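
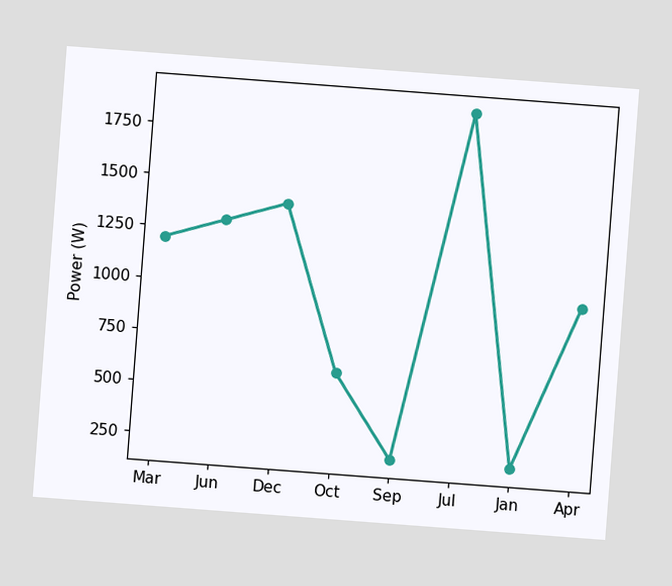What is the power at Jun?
1300W

The chart is tilted about 4° clockwise. At Jun, the line is at 1300W.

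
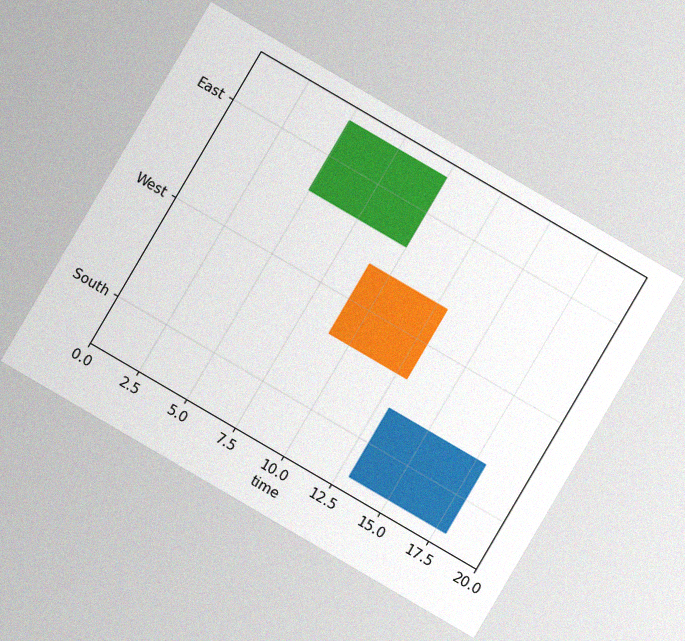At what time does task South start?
The chart is tilted about 30° clockwise, with some photo noise. The South bar begins at t=13.

13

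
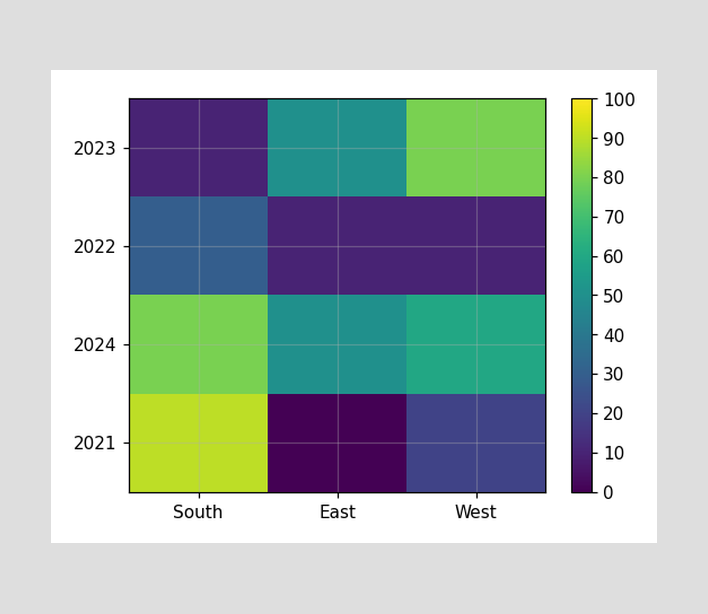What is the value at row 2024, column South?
80

Matching cell (2024, South) against the colorbar gives 80.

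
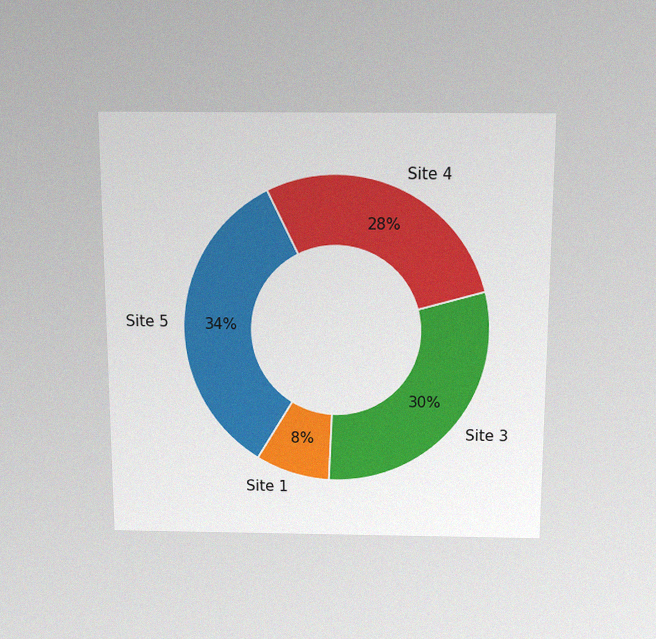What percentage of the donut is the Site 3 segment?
30%

The chart is viewed slightly from above, with some photo noise. The Site 3 segment takes up 30% of the ring.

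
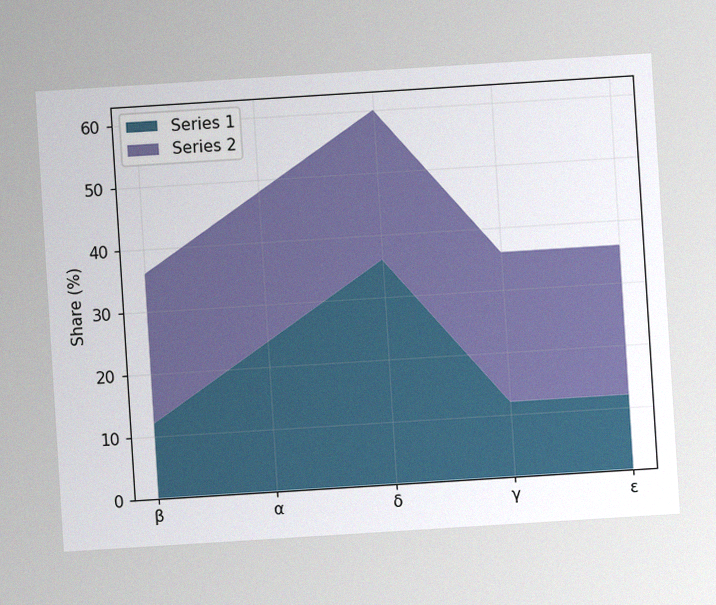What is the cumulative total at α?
48%

The chart is tilted about 4° counter-clockwise, with some photo noise. The stacked total at α reaches 48%.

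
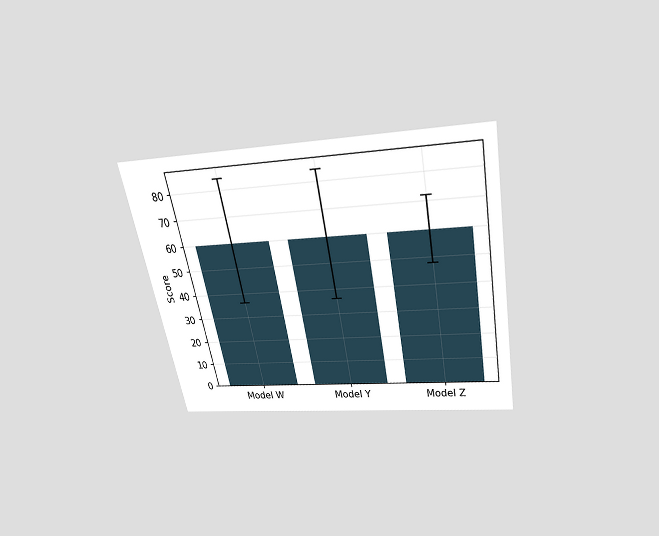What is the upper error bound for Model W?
84

The chart is tilted about 11° counter-clockwise and viewed slightly from above. The Model W bar's upper whisker reaches 84.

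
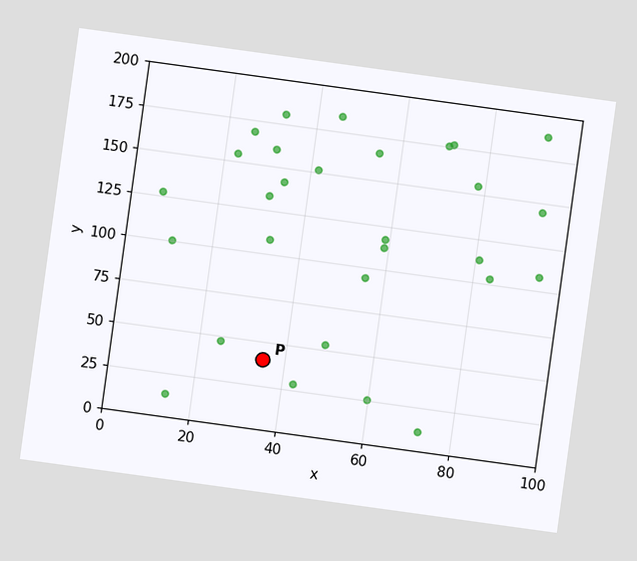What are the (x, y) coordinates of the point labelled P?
(35, 40)

The chart is tilted about 8° clockwise. Following the gridlines from P to each axis, P sits at (35, 40).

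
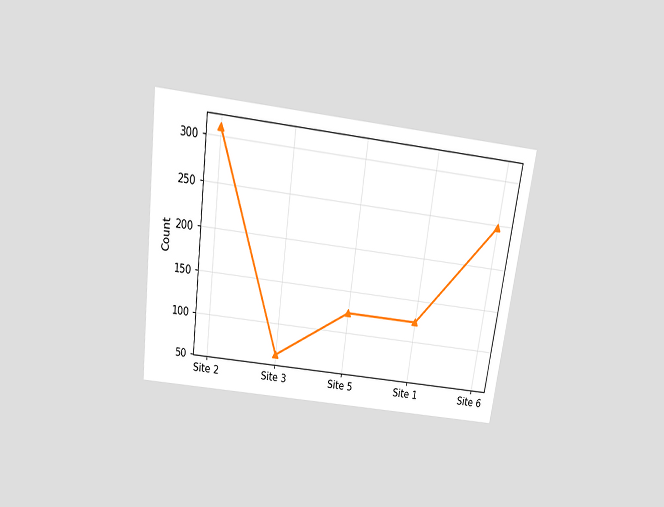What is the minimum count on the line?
The chart is tilted about 8° clockwise and viewed slightly from above. The lowest point is at Site 3, and reading across to the y-axis gives 62.

62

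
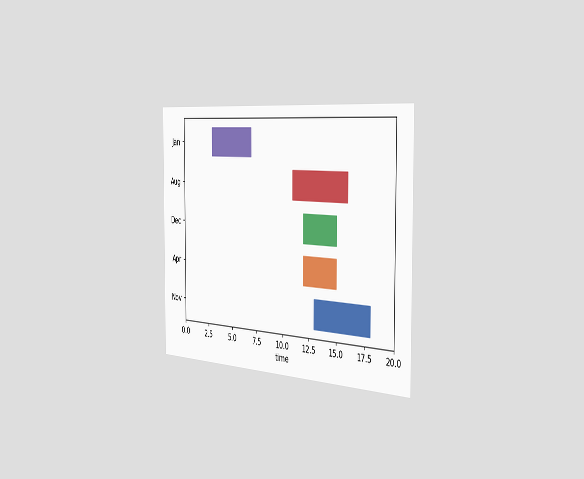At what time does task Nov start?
The chart is viewed slightly from the right. The Nov bar begins at t=13.

13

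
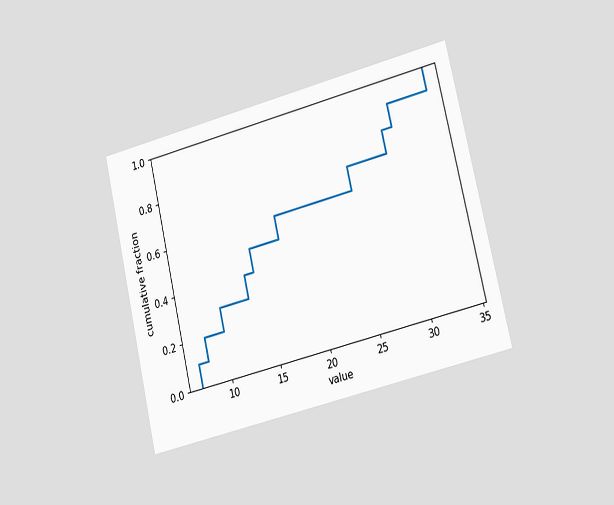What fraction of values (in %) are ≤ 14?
50%

The chart is tilted about 13° counter-clockwise and viewed slightly from the right. At x=14 the ECDF step is at 50%.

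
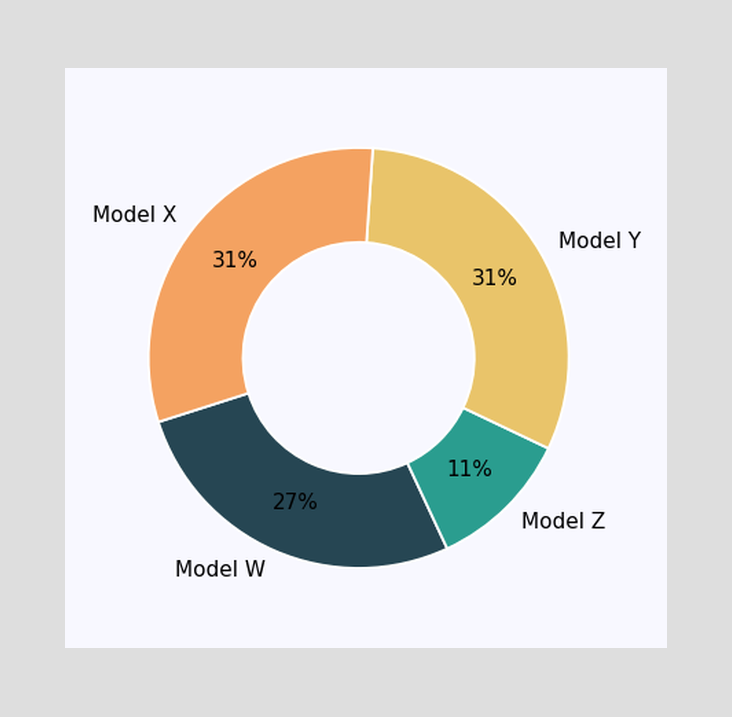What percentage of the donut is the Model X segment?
The Model X segment takes up 31% of the ring.

31%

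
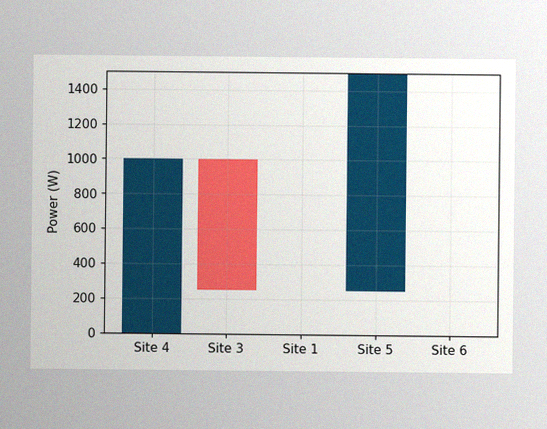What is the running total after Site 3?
The image has some photo noise and uneven lighting. After Site 3 the running total reaches 250W.

250W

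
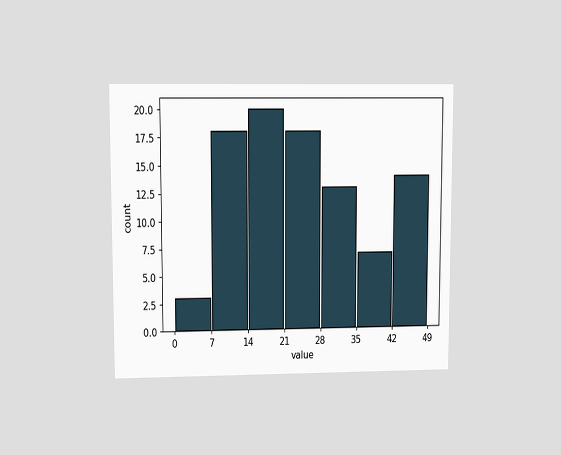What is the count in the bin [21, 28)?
The chart is viewed at a slight angle. The [21, 28) bin has height 18.

18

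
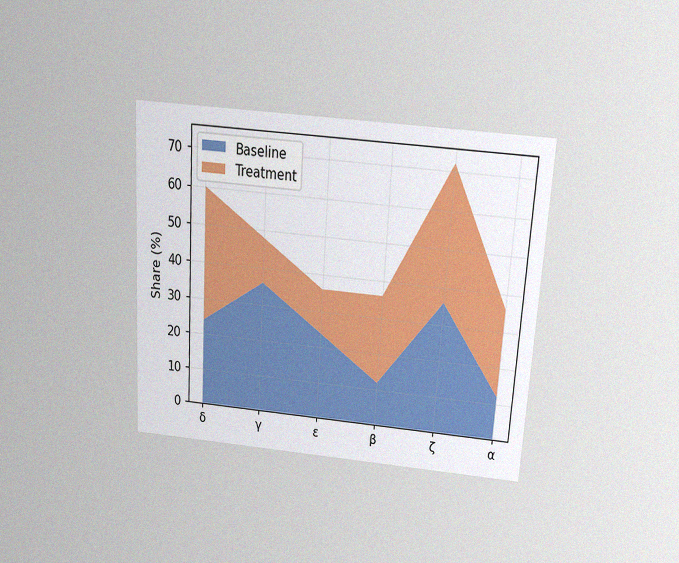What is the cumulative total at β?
The chart is tilted about 3° clockwise and viewed slightly from above, with some photo noise. The stacked total at β reaches 36%.

36%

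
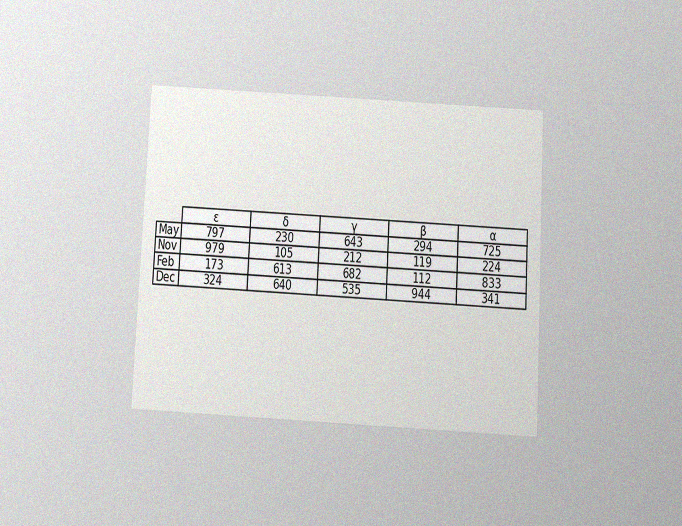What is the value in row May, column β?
294

The chart is tilted about 3° clockwise and viewed slightly from below, with some photo noise. The (May, β) cell reads 294.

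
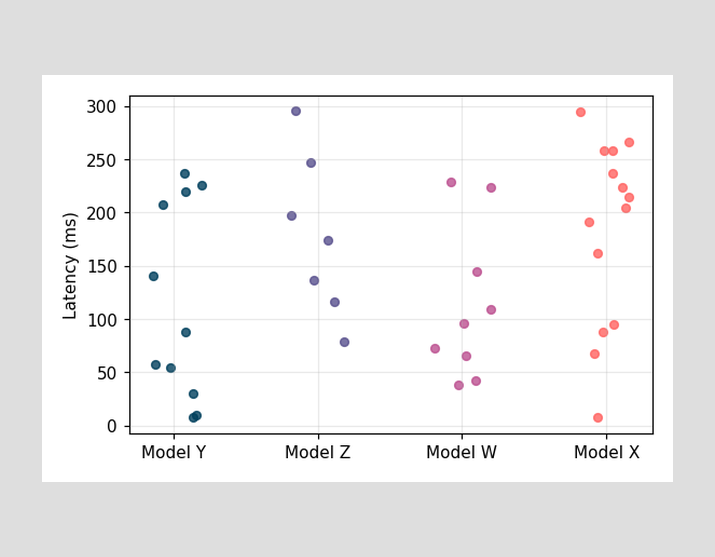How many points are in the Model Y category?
Counting the markers in the Model Y column gives 11.

11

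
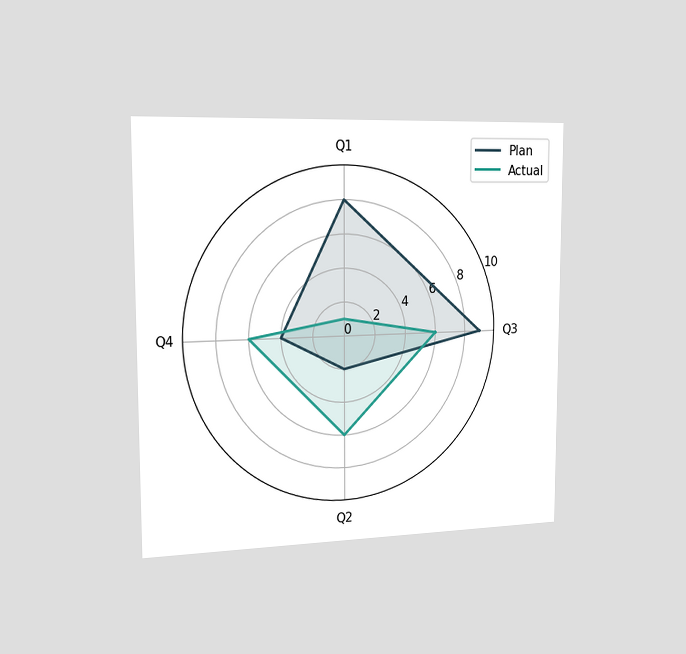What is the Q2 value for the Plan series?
The chart is viewed slightly from the left. On the Q2 axis, Plan reaches 2.

2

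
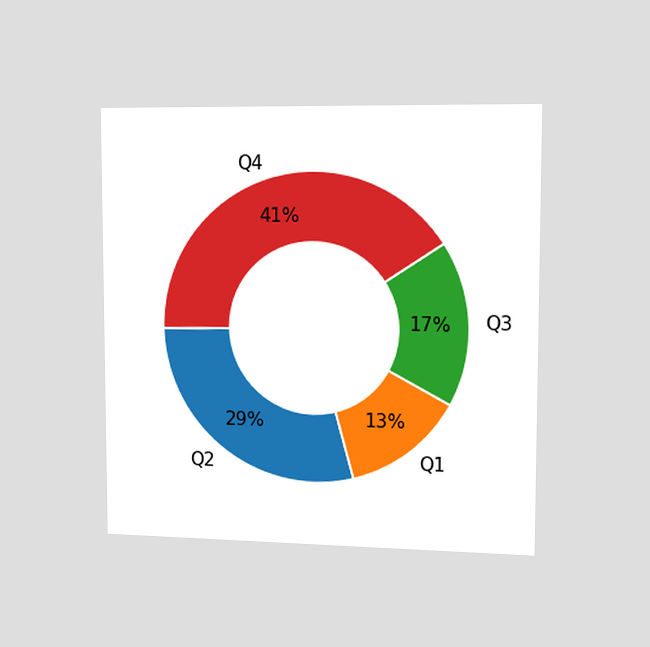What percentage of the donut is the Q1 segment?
The chart is viewed slightly from the right. The Q1 segment takes up 13% of the ring.

13%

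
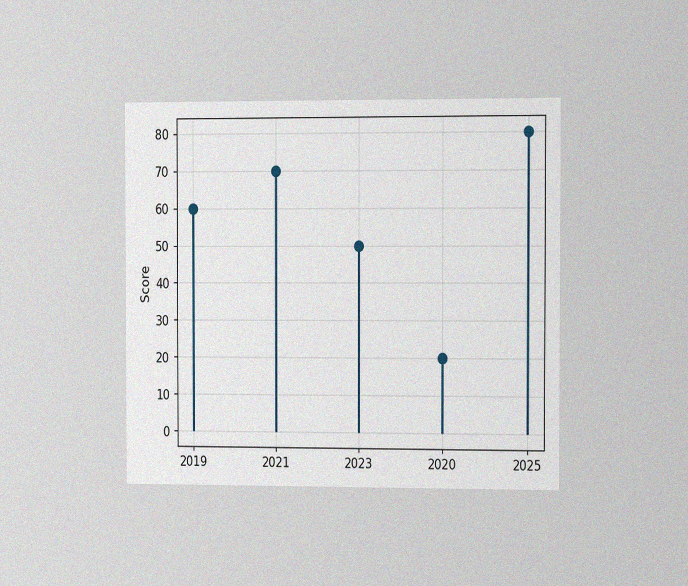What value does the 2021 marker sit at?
The chart is viewed slightly from the right, with some photo noise. The 2021 marker sits at 70.

70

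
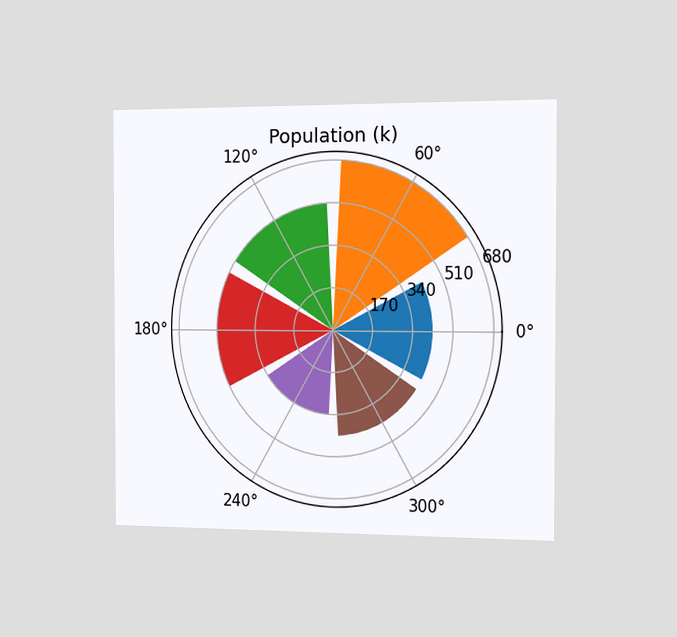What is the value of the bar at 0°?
425k

The chart is viewed slightly from the right. The bar at 0° reaches 425k on the radial axis.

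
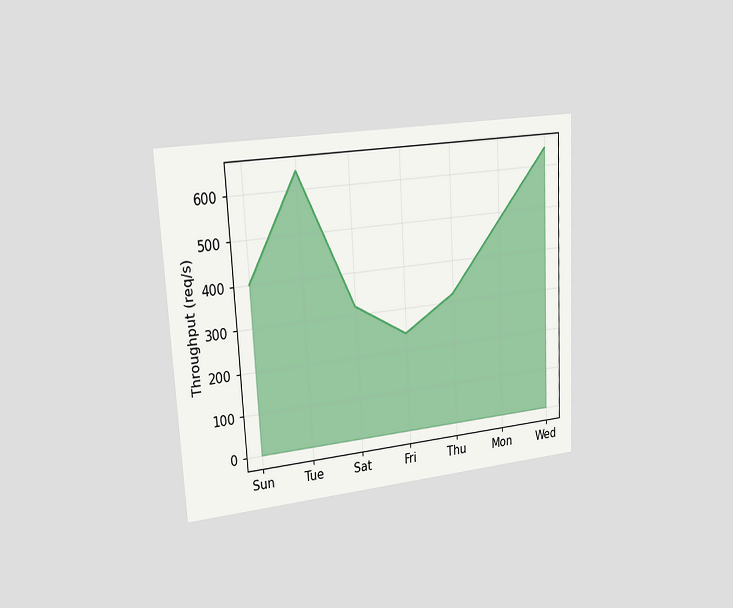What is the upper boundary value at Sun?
The chart is tilted about 3° counter-clockwise and viewed slightly from the left. At Sun the upper boundary is at 400req/s.

400req/s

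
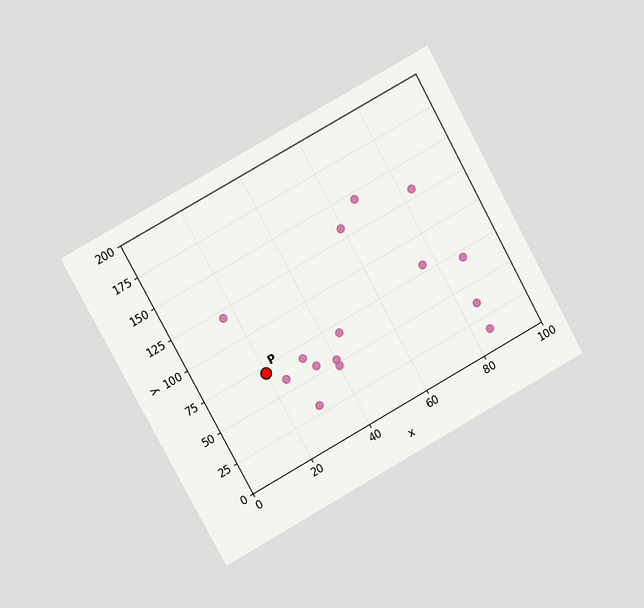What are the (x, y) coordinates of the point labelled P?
(20, 70)

The chart is tilted about 29° counter-clockwise and viewed at a slight angle. Following the gridlines from P to each axis, P sits at (20, 70).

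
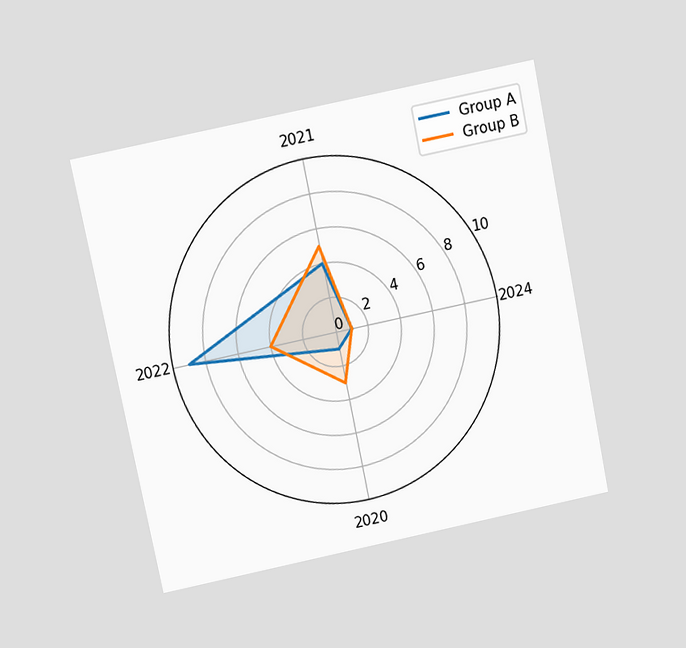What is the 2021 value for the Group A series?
The chart is tilted about 12° counter-clockwise and viewed slightly from above. On the 2021 axis, Group A reaches 4.

4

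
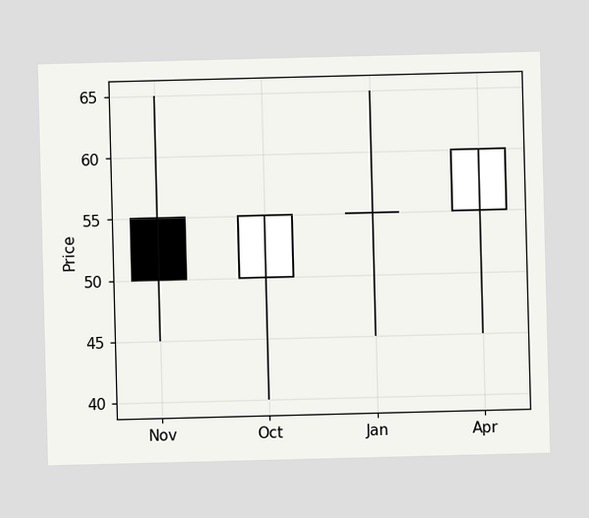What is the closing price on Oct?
55

The Oct candle closes at 55.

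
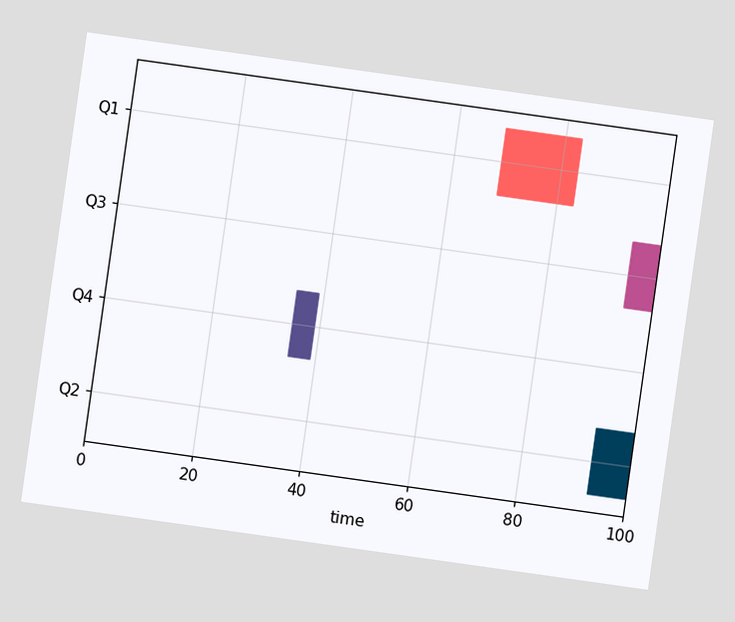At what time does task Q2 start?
93

The chart is tilted about 8° clockwise. The Q2 bar begins at t=93.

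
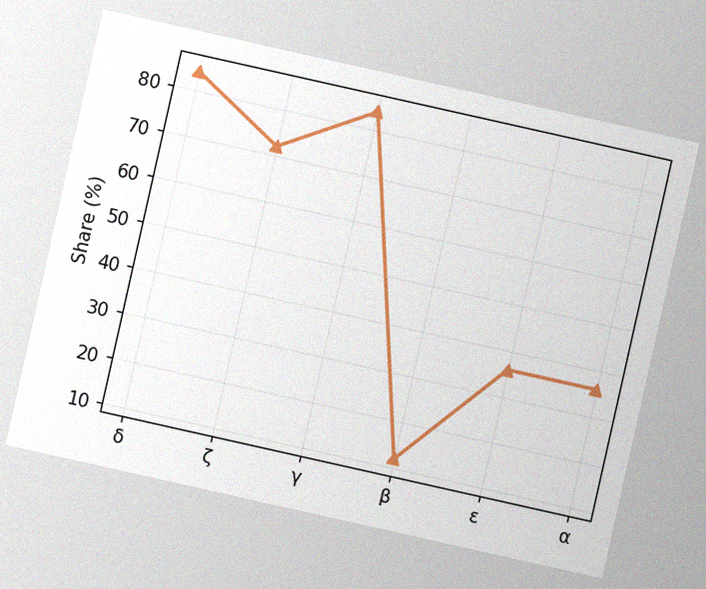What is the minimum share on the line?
The chart is tilted about 13° clockwise, with some photo noise. The lowest point is at β, and reading across to the y-axis gives 12%.

12%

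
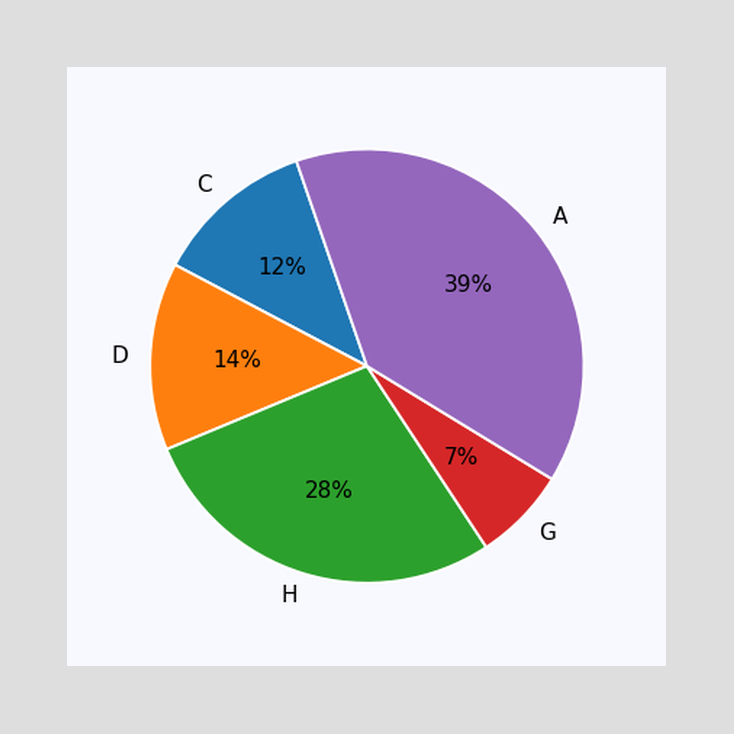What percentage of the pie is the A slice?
The A slice takes up 39% of the pie.

39%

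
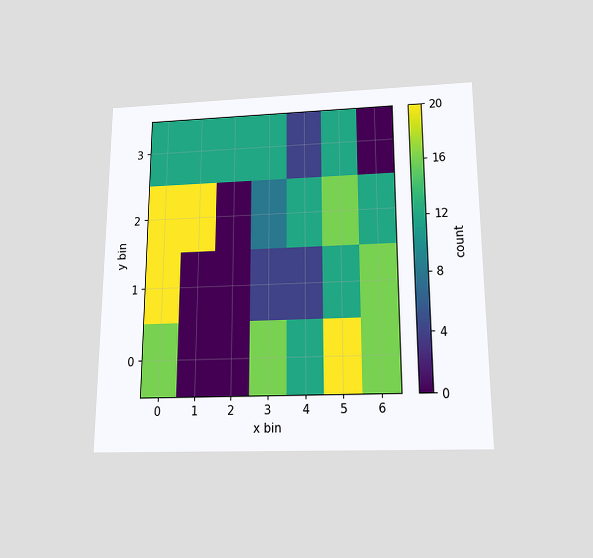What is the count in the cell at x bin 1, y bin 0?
The chart is viewed slightly from below. Matching the cell (1, 0) against the colorbar gives 0.

0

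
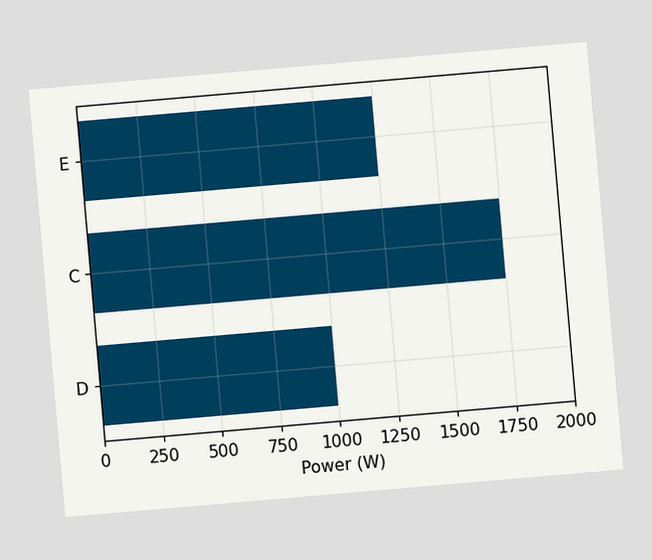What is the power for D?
1000W

The chart is tilted about 5° counter-clockwise. Reading along the chart's x-axis, the D bar reaches 1000W.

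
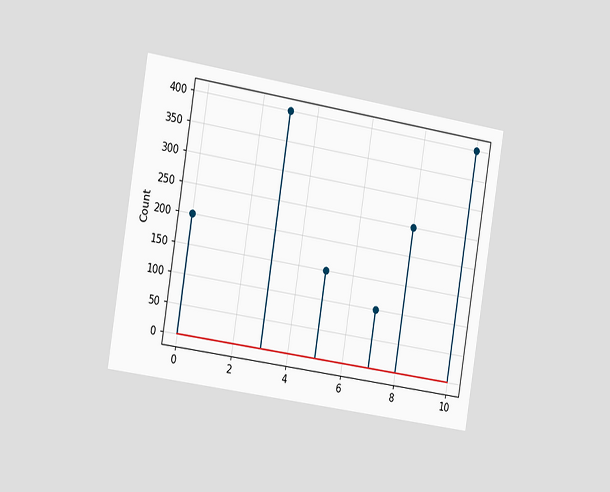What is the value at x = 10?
400

The chart is tilted about 9° clockwise and viewed slightly from the left. The stem at x=10 reaches 400.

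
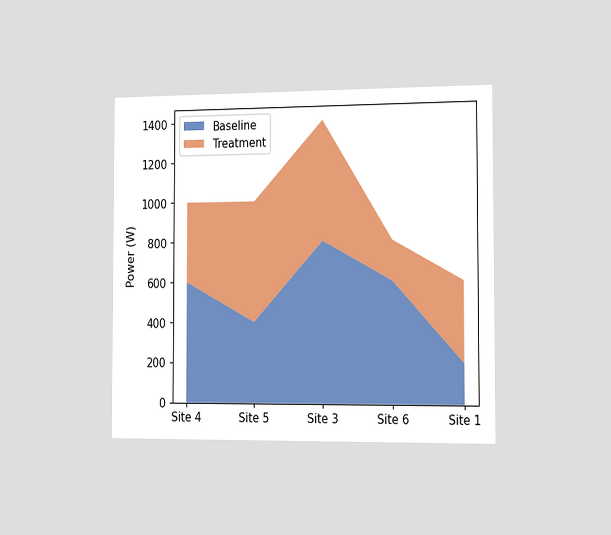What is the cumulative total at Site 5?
1000W

The chart is viewed slightly from the right. The stacked total at Site 5 reaches 1000W.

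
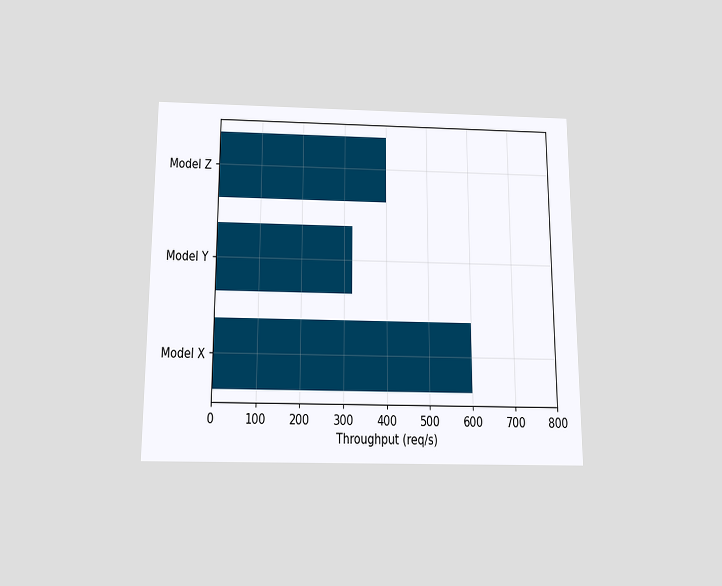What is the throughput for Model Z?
The chart is viewed slightly from below. Reading along the chart's x-axis, the Model Z bar reaches 400req/s.

400req/s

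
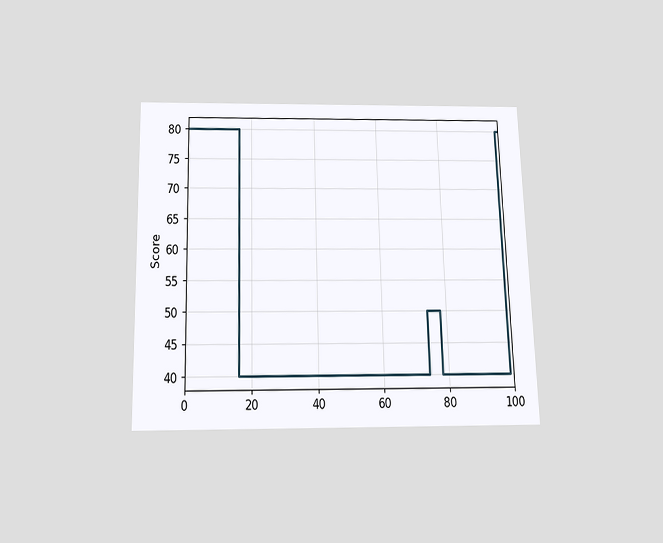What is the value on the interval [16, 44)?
The chart is viewed slightly from below. On [16, 44) the step sits at 40.

40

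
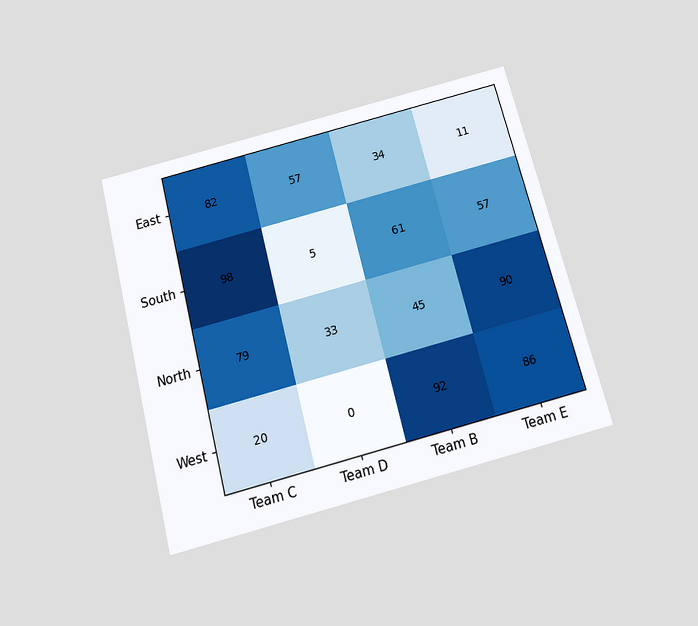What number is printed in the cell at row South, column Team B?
The chart is tilted about 14° counter-clockwise and viewed slightly from below. The (South, Team B) cell reads 61.

61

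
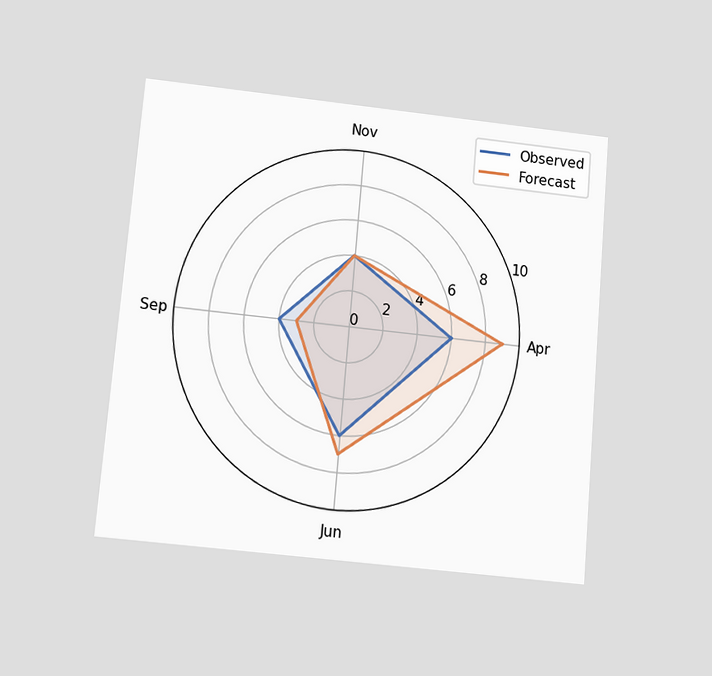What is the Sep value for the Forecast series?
3

The chart is tilted about 5° clockwise and viewed slightly from below. On the Sep axis, Forecast reaches 3.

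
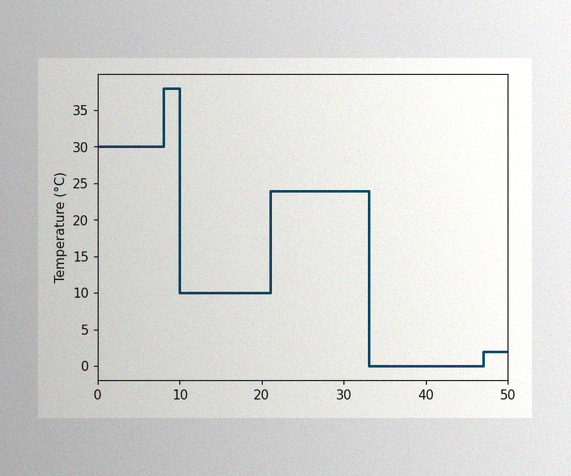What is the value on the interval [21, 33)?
The image has some photo noise and uneven lighting. On [21, 33) the step sits at 24°C.

24°C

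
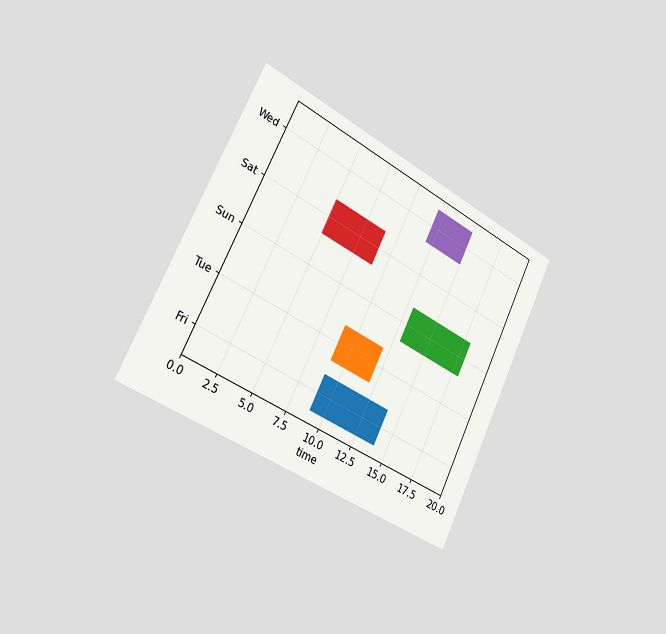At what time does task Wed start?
The chart is tilted about 26° clockwise and viewed slightly from the left. The Wed bar begins at t=12.

12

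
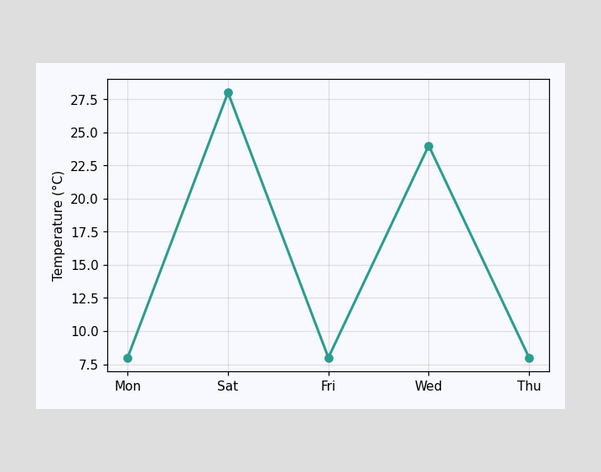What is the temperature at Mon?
At Mon, the line is at 8°C.

8°C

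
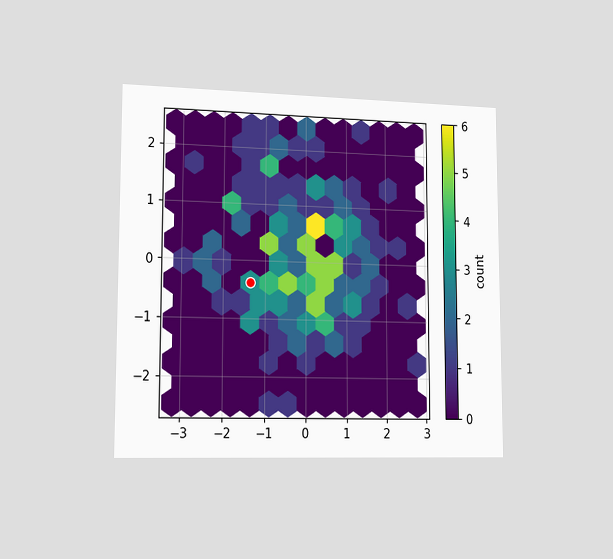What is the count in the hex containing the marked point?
3

The chart is viewed slightly from the left. The marked hex reads 3 on the colorbar.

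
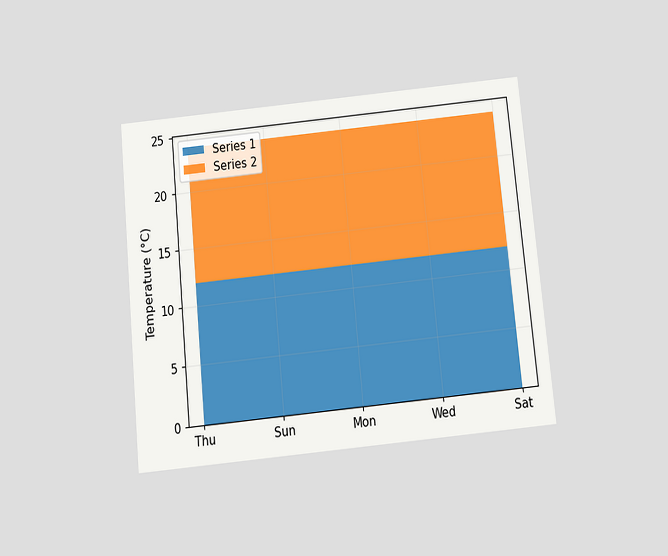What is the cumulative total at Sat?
24°C

The chart is tilted about 5° counter-clockwise and viewed slightly from below. The stacked total at Sat reaches 24°C.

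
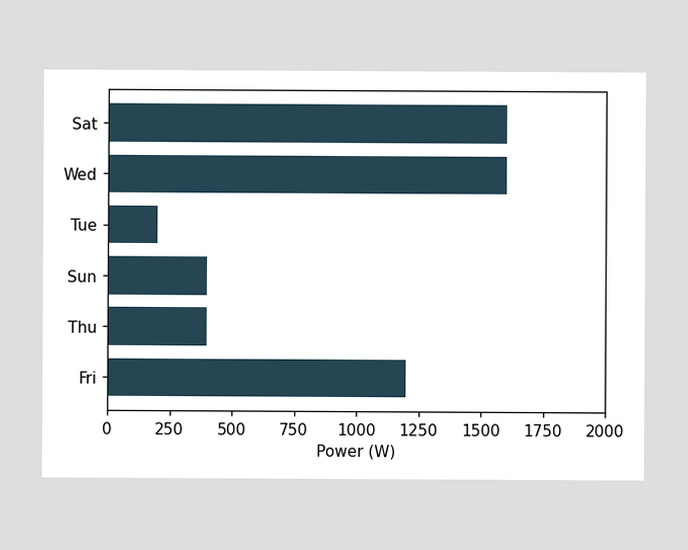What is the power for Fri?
Reading along the chart's x-axis, the Fri bar reaches 1200W.

1200W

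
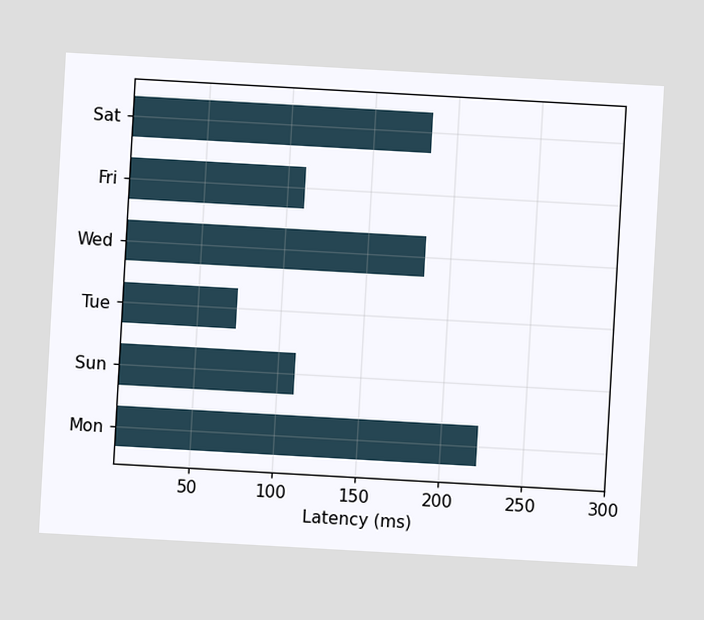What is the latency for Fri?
111ms

The chart is tilted about 3° clockwise. Reading along the chart's x-axis, the Fri bar reaches 111ms.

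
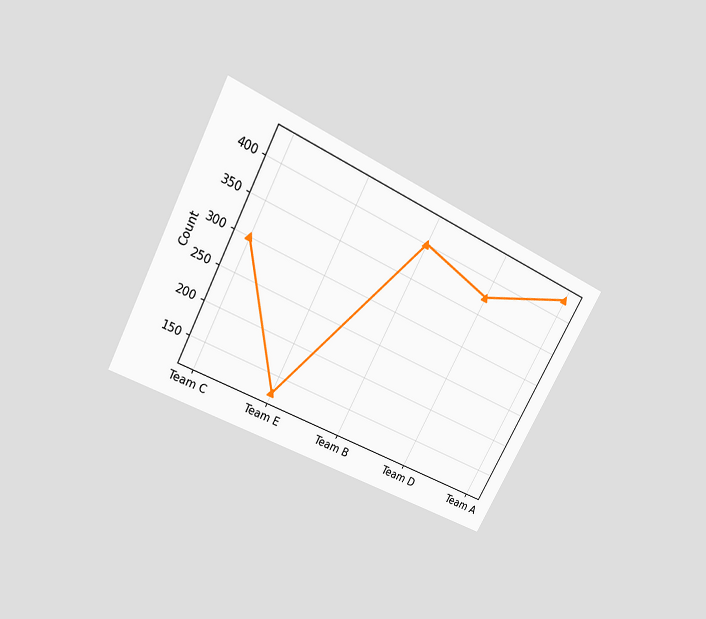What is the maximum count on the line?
The chart is tilted about 28° clockwise and viewed slightly from above. The highest point is at Team A, and reading across to the y-axis gives 425.

425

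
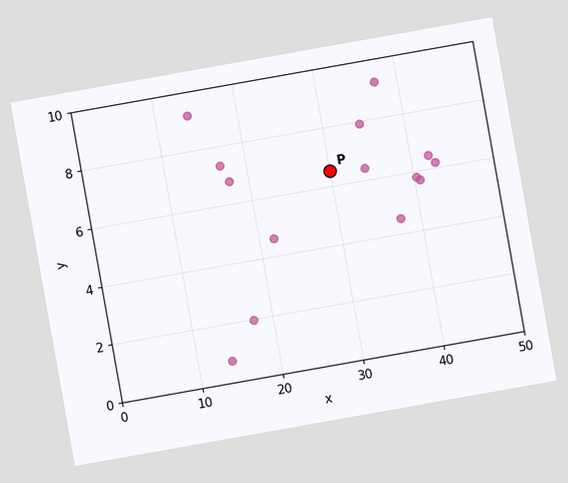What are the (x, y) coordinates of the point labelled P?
(30, 6.5)

The chart is tilted about 10° counter-clockwise. Following the gridlines from P to each axis, P sits at (30, 6.5).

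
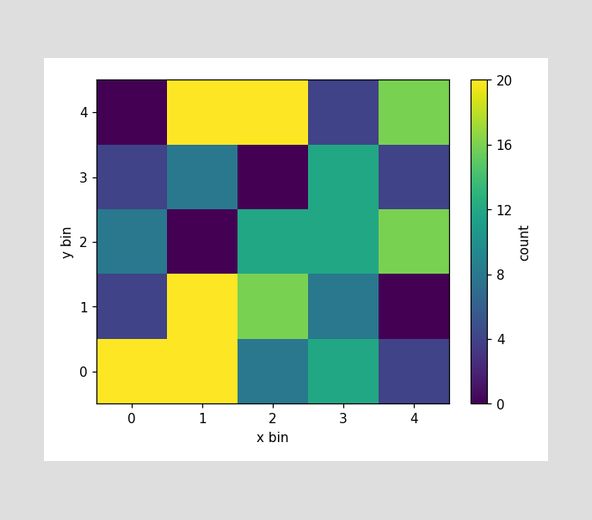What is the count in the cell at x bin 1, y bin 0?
20

Matching the cell (1, 0) against the colorbar gives 20.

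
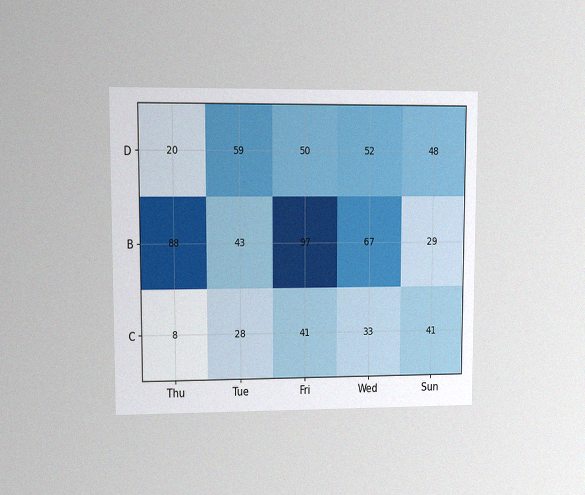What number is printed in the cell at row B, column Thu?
The chart is viewed at a slight angle, with some photo noise. The (B, Thu) cell reads 88.

88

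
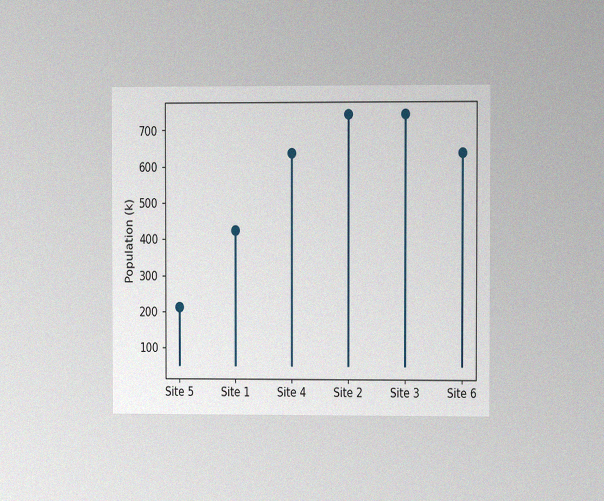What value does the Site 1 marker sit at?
The chart is viewed at a slight angle, with some photo noise. The Site 1 marker sits at 424k.

424k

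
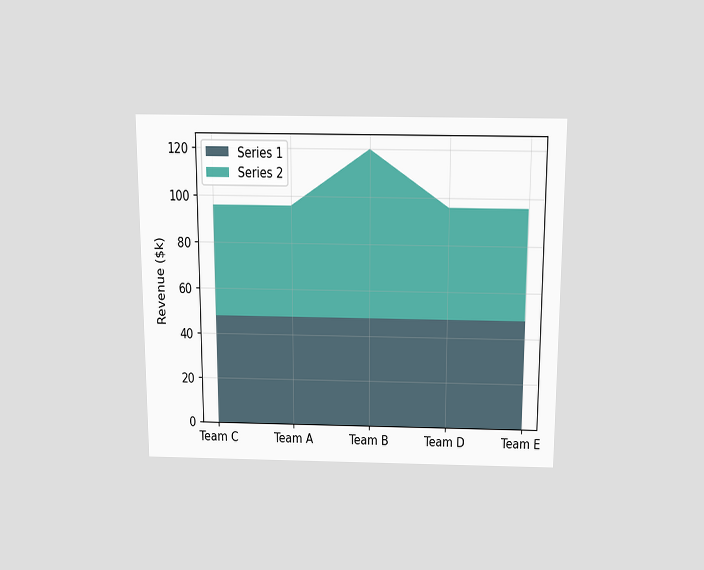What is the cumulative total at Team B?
$120k

The chart is viewed slightly from above. The stacked total at Team B reaches $120k.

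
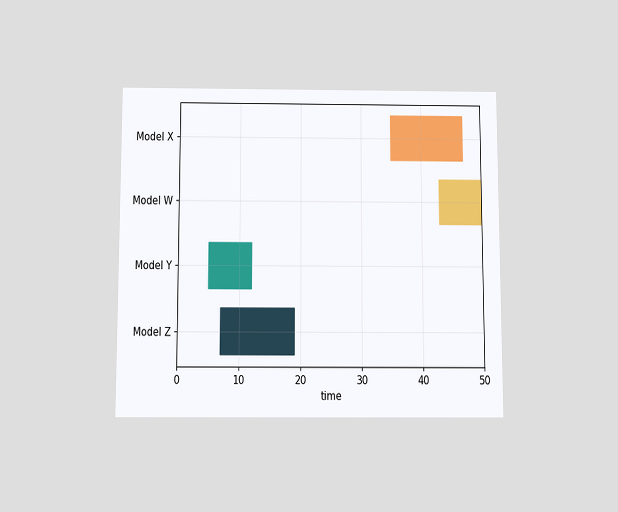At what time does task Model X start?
35

The chart is viewed slightly from below. The Model X bar begins at t=35.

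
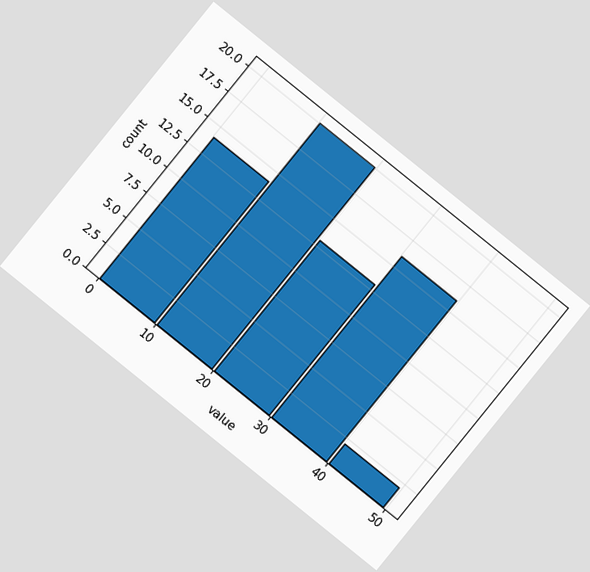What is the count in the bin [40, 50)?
2

The chart is tilted about 39° clockwise. The [40, 50) bin has height 2.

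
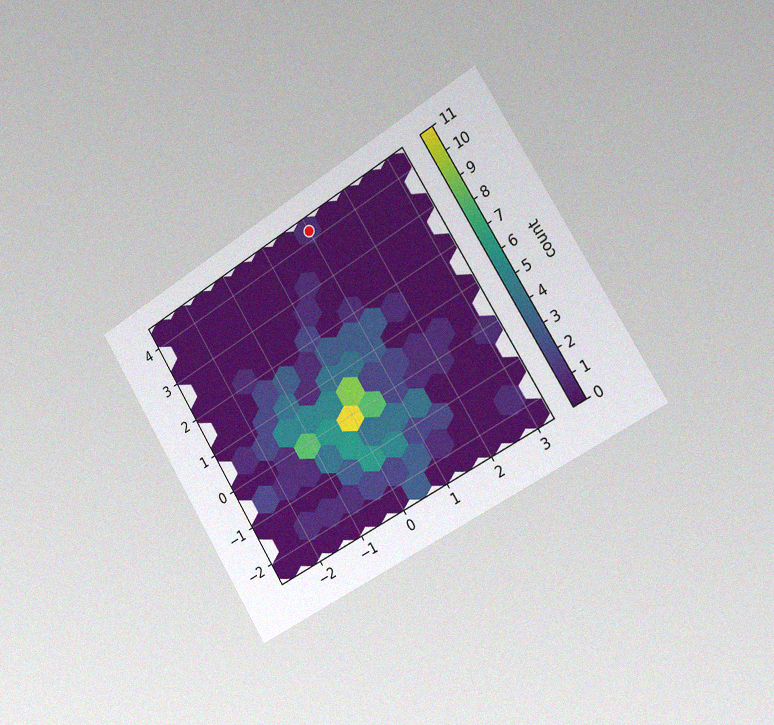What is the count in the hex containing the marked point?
The chart is tilted about 31° counter-clockwise and viewed slightly from the right, with some photo noise. The marked hex reads 1 on the colorbar.

1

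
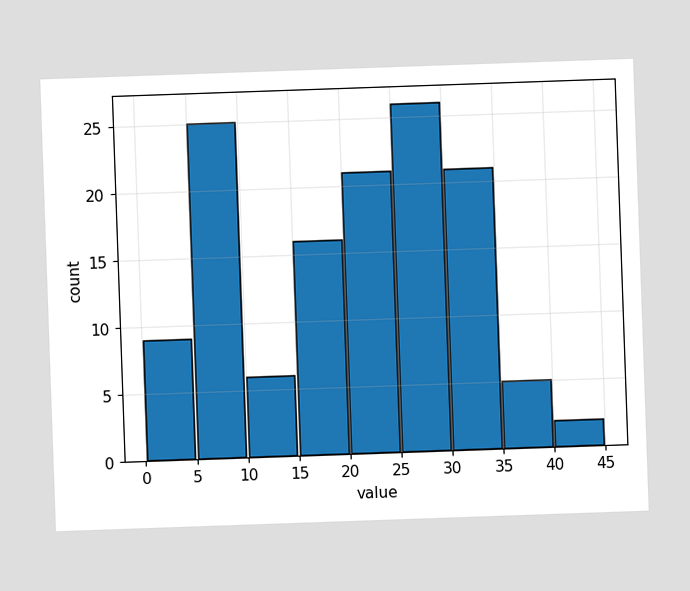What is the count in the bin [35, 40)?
The [35, 40) bin has height 5.

5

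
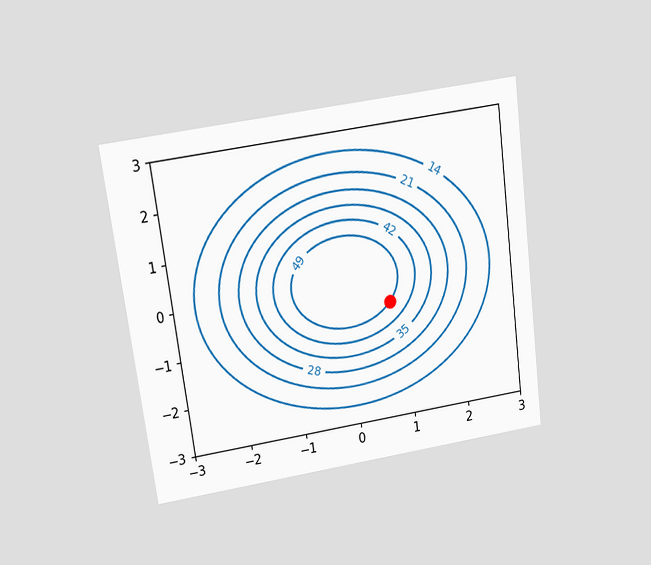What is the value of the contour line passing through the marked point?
49

The chart is tilted about 8° counter-clockwise and viewed slightly from above. The marked point sits on the contour labelled 49.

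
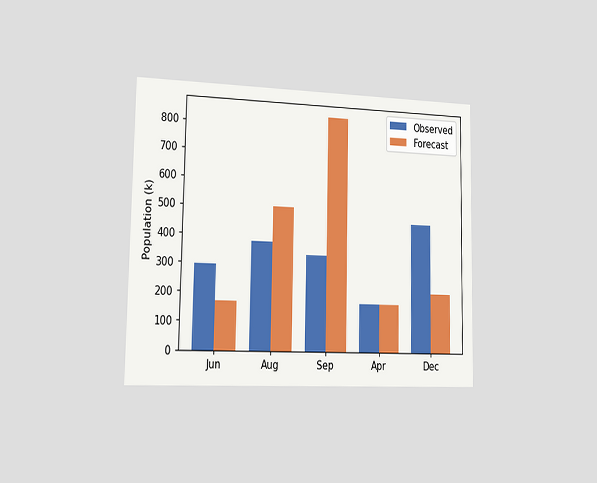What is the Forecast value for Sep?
840k

The chart is viewed slightly from the left. The Forecast bar at Sep reaches 840k on the y-axis.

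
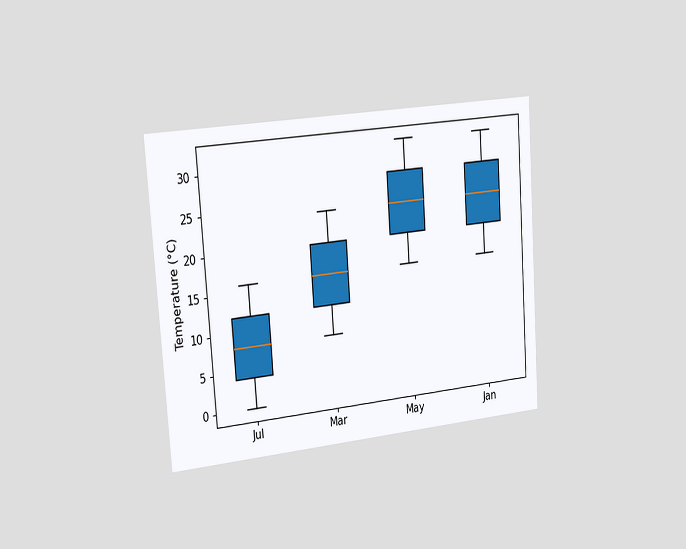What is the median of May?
The chart is tilted about 4° counter-clockwise and viewed slightly from the left. The median line in the May box sits at 24°C.

24°C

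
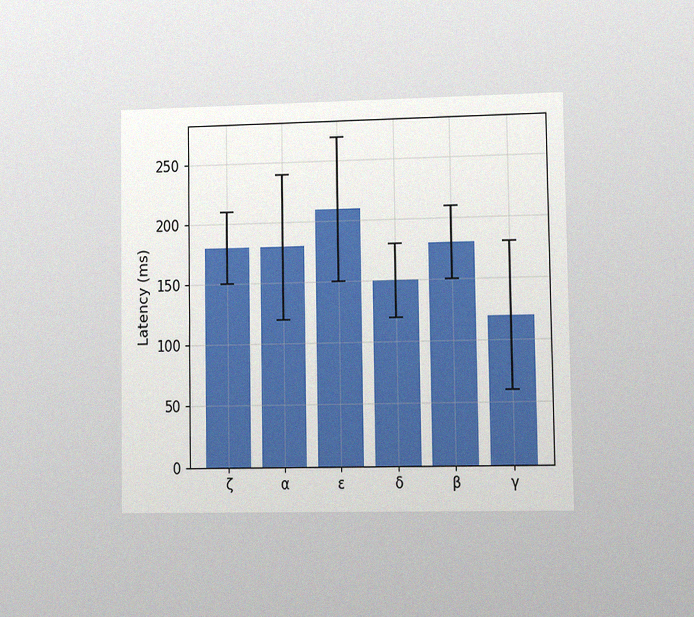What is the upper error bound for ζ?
The chart is viewed at a slight angle, with some photo noise. The ζ bar's upper whisker reaches 210ms.

210ms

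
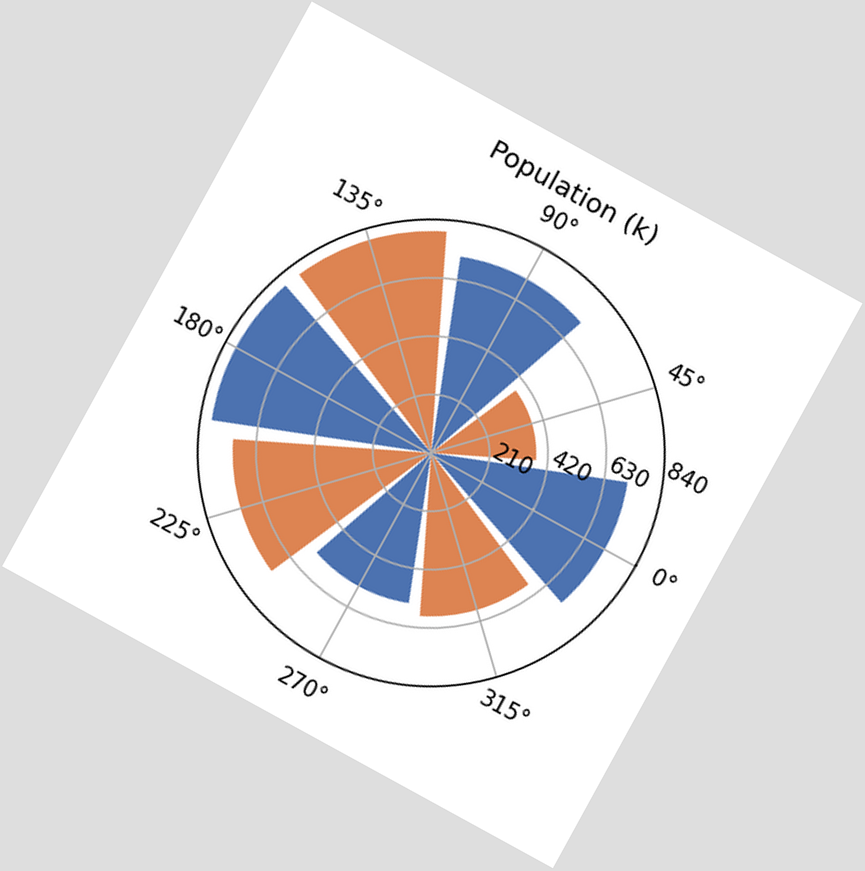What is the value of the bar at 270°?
546k

The chart is tilted about 29° clockwise. The bar at 270° reaches 546k on the radial axis.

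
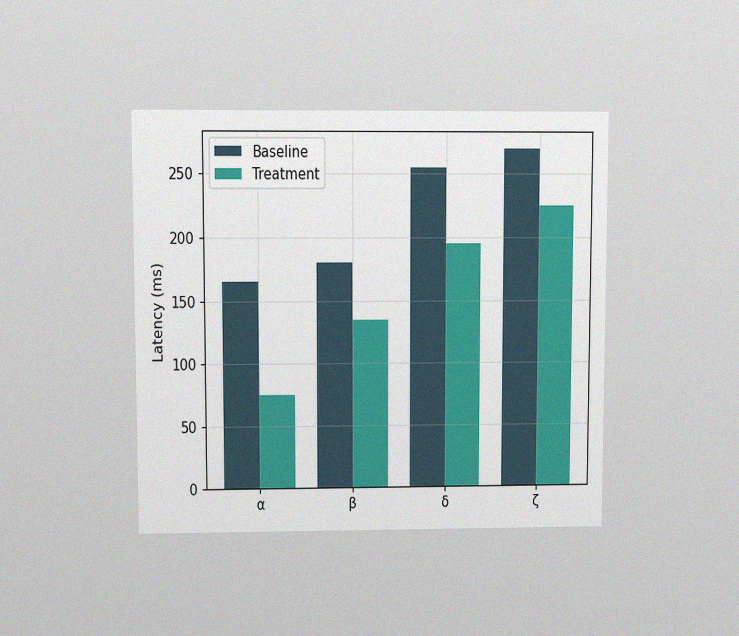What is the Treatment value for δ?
The chart is viewed at a slight angle, with some photo noise. The Treatment bar at δ reaches 195ms on the y-axis.

195ms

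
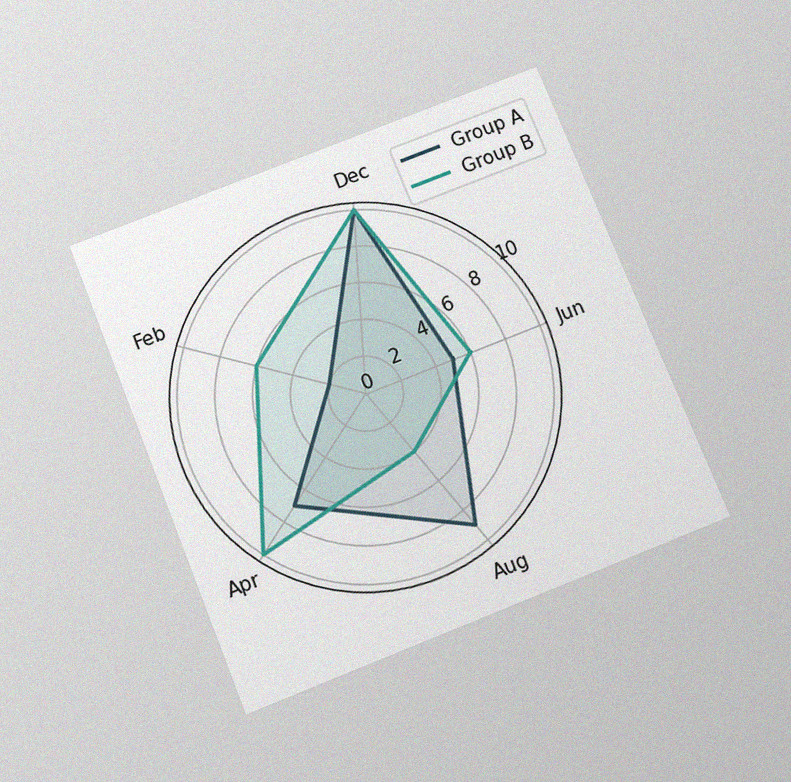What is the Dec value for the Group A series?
10

The chart is tilted about 22° counter-clockwise and viewed slightly from below, with some photo noise. On the Dec axis, Group A reaches 10.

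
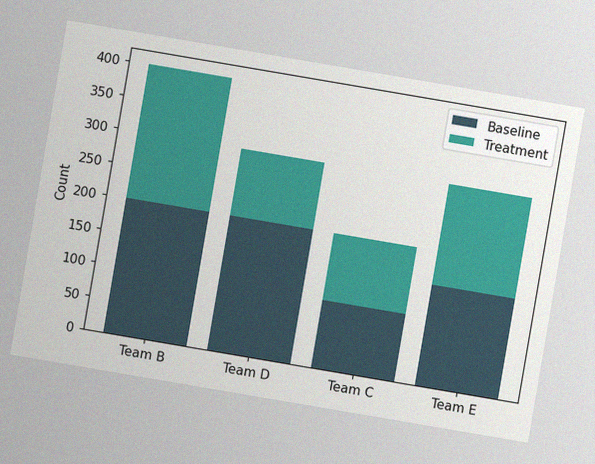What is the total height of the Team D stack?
300

The chart is tilted about 10° clockwise, with some photo noise. The Team D stack's top reaches 300 on the y-axis.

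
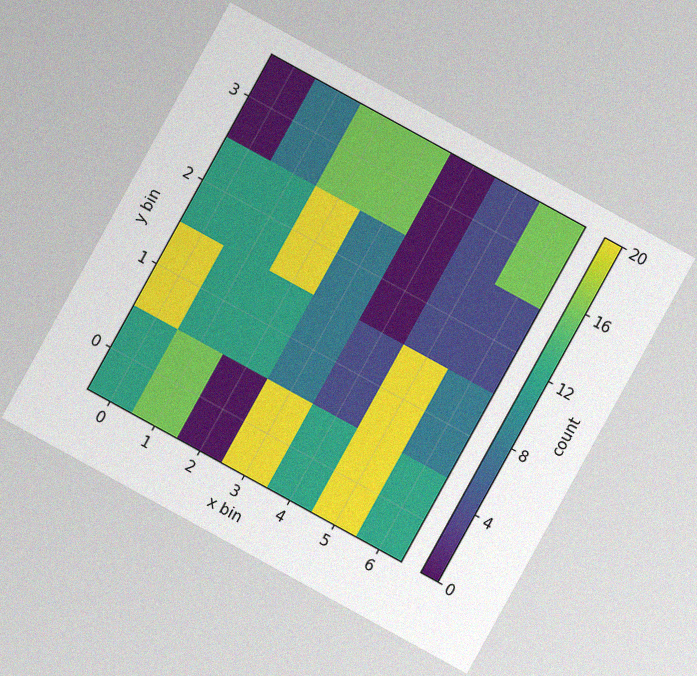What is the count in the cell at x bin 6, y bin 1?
The chart is tilted about 29° clockwise, with some photo noise. Matching the cell (6, 1) against the colorbar gives 8.

8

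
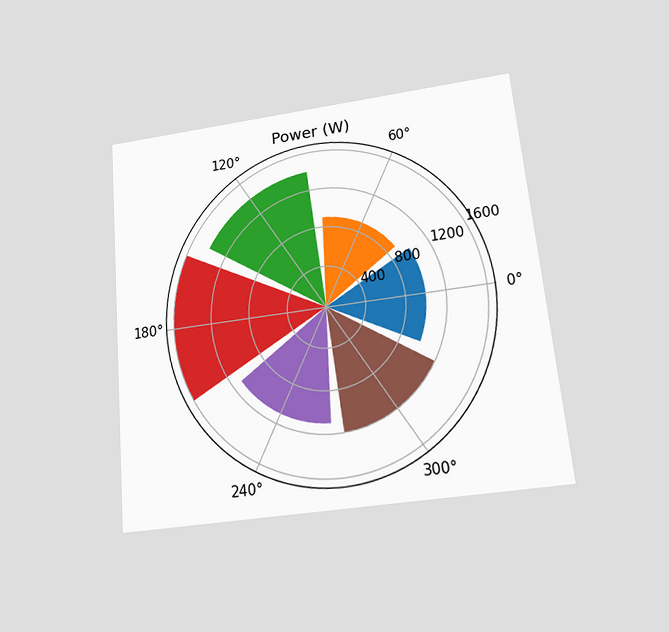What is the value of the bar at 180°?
1600W

The chart is tilted about 5° counter-clockwise and viewed slightly from below. The bar at 180° reaches 1600W on the radial axis.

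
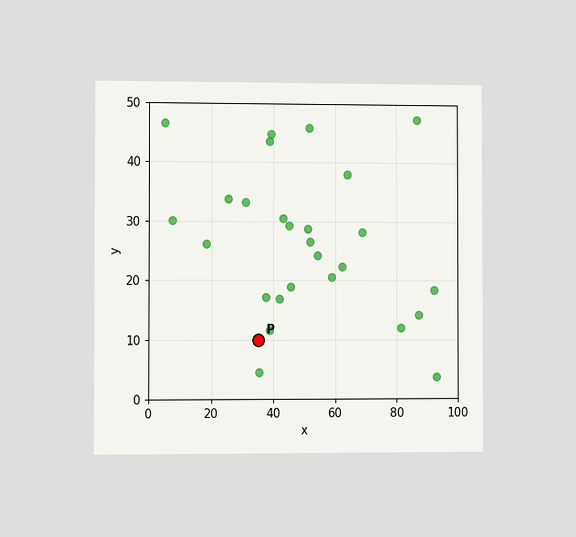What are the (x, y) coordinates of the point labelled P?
(35, 10)

The chart is viewed slightly from the left. Following the gridlines from P to each axis, P sits at (35, 10).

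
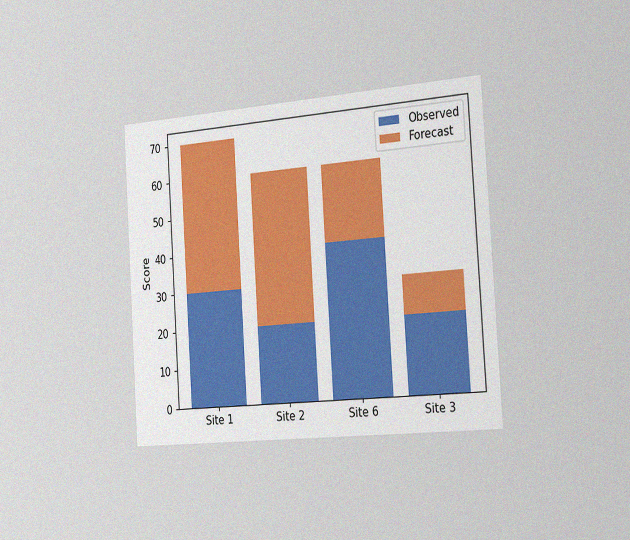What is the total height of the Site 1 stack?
70

The chart is tilted about 4° counter-clockwise and viewed slightly from the right, with some photo noise. The Site 1 stack's top reaches 70 on the y-axis.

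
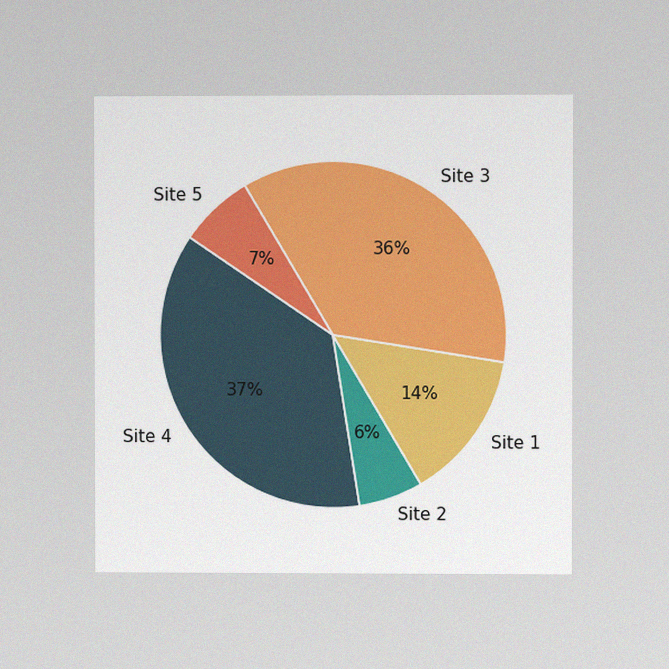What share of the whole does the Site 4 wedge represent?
The chart is viewed at a slight angle, with some photo noise. The Site 4 slice takes up 37% of the pie.

37%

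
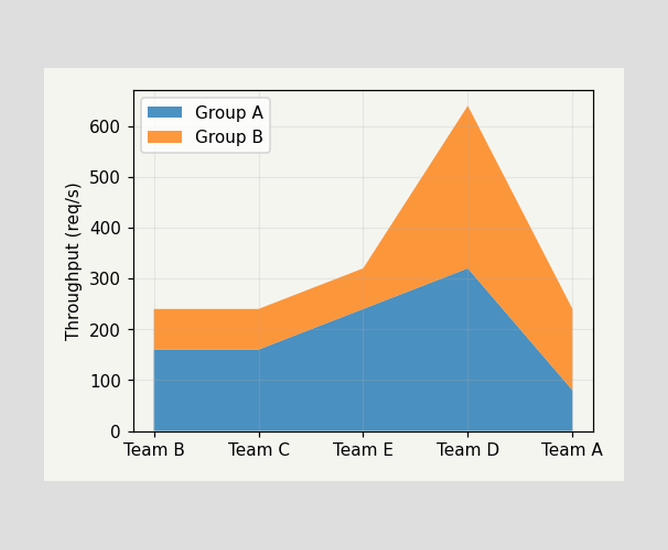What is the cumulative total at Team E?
The stacked total at Team E reaches 320req/s.

320req/s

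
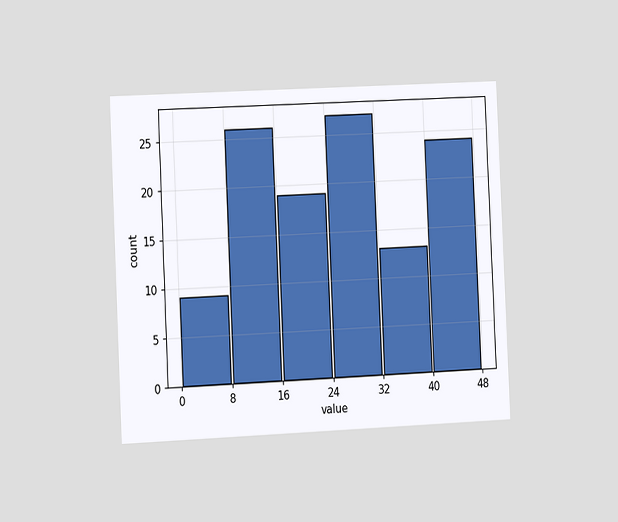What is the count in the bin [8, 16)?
The chart is tilted about 3° counter-clockwise and viewed slightly from the left. The [8, 16) bin has height 26.

26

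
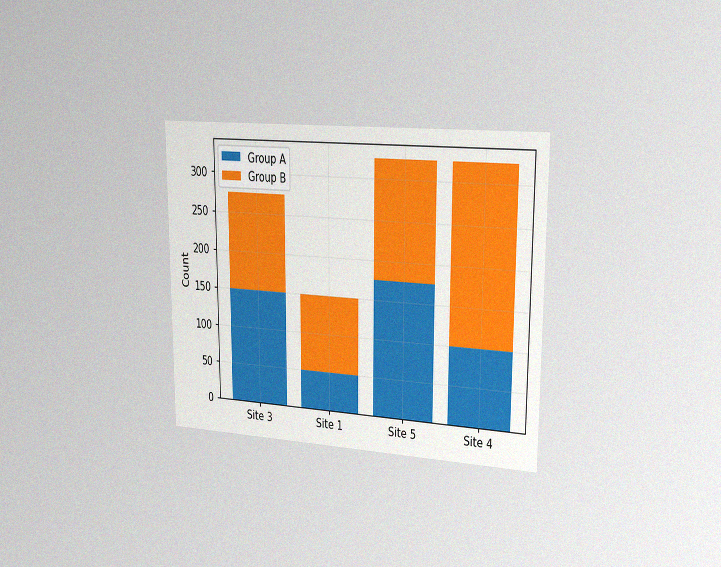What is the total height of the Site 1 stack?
150

The chart is viewed slightly from the right, with some photo noise. The Site 1 stack's top reaches 150 on the y-axis.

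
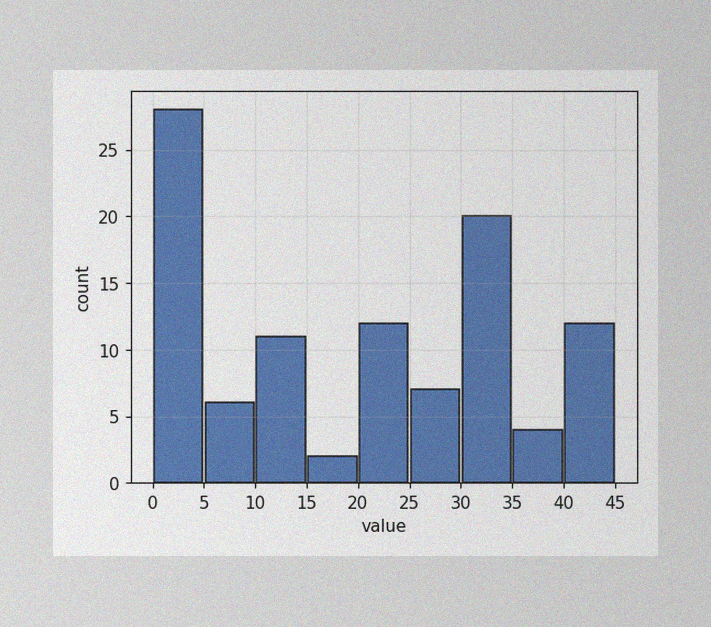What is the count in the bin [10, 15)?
The image has some photo noise and uneven lighting. The [10, 15) bin has height 11.

11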